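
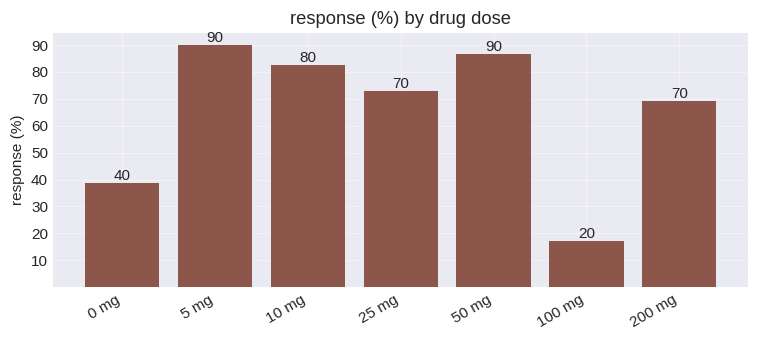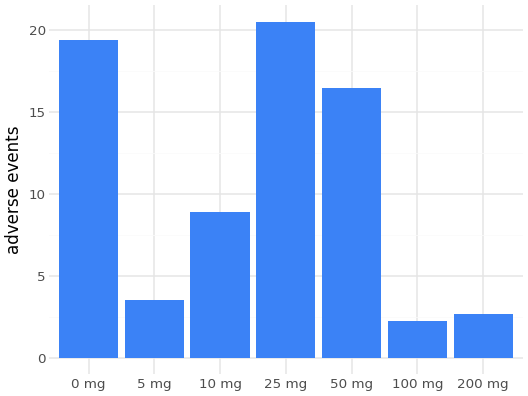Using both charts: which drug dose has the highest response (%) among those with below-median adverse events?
Chart 2 median adverse events ≈ 8; below-median drug doses: 5 mg, 100 mg, 200 mg. Among those, 5 mg has the highest response (%) (≈ 90).

5 mg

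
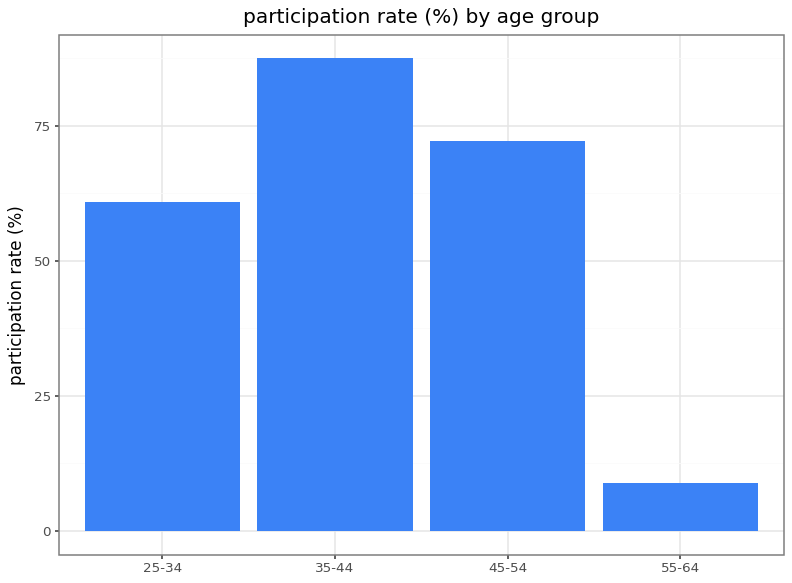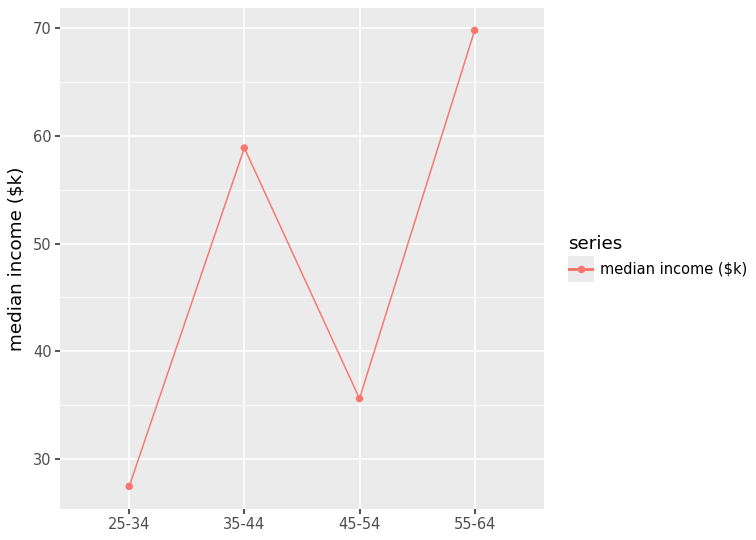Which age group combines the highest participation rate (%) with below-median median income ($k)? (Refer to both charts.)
Chart 2 median median income ($k) ≈ 50; below-median age groups: 25-34, 45-54. Among those, 45-54 has the highest participation rate (%) (≈ 70).

45-54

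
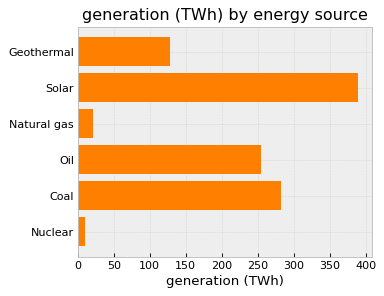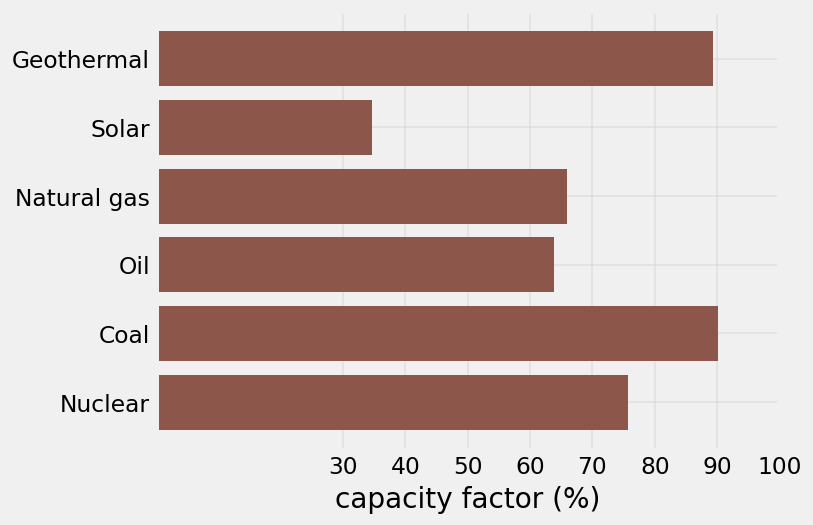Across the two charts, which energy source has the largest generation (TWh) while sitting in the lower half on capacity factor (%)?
Chart 2 median capacity factor (%) ≈ 70; below-median energy sources: Solar, Natural gas, Oil. Among those, Solar has the highest generation (TWh) (≈ 400).

Solar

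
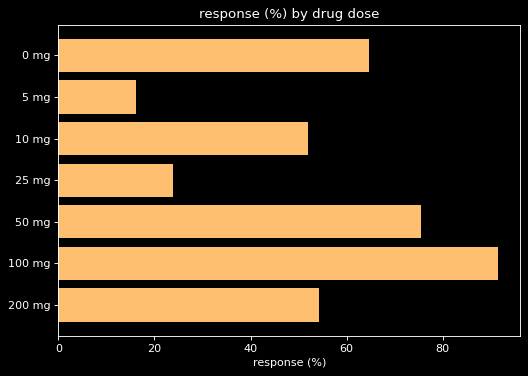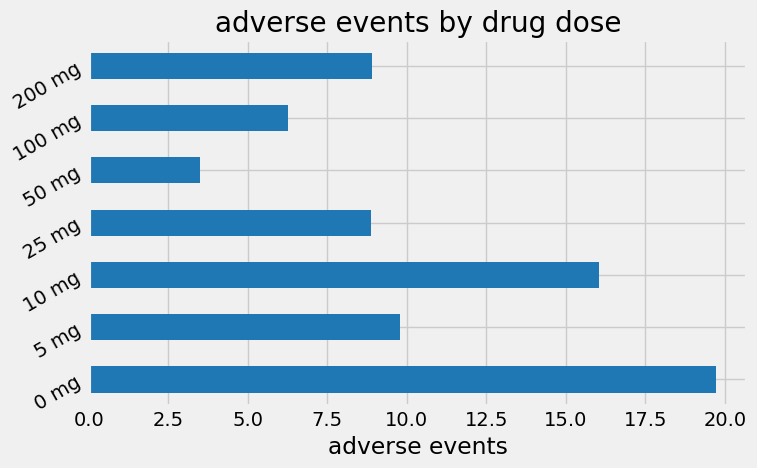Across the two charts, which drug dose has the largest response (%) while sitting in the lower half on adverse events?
Chart 2 median adverse events ≈ 8; below-median drug doses: 25 mg, 50 mg, 100 mg. Among those, 100 mg has the highest response (%) (≈ 90).

100 mg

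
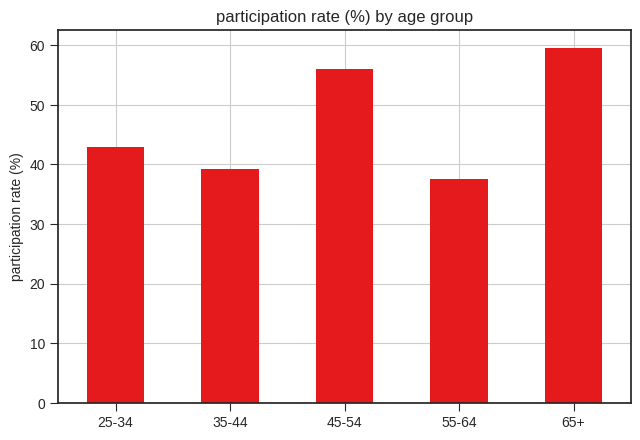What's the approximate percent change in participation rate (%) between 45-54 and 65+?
≈ +9.1%

45-54 ≈ 55, 65+ ≈ 60; (60 − 55) / 55 ≈ +9.1%.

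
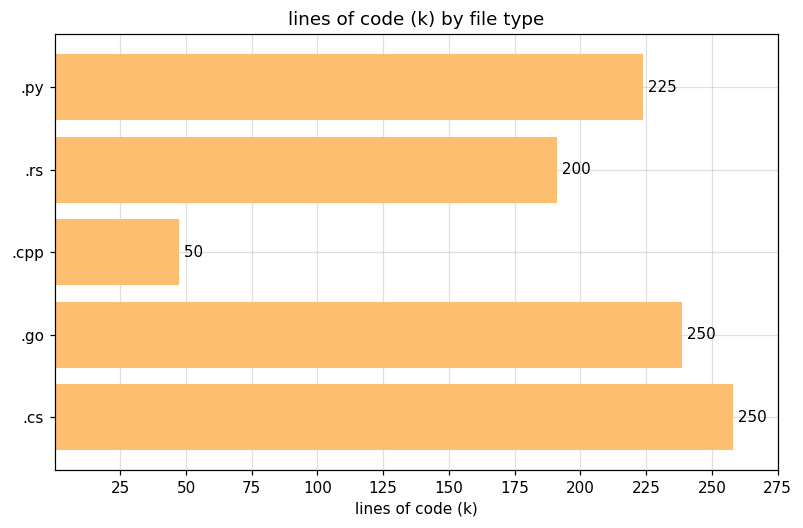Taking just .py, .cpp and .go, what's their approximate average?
≈ 175

(225 + 50 + 250) / 3 ≈ 175.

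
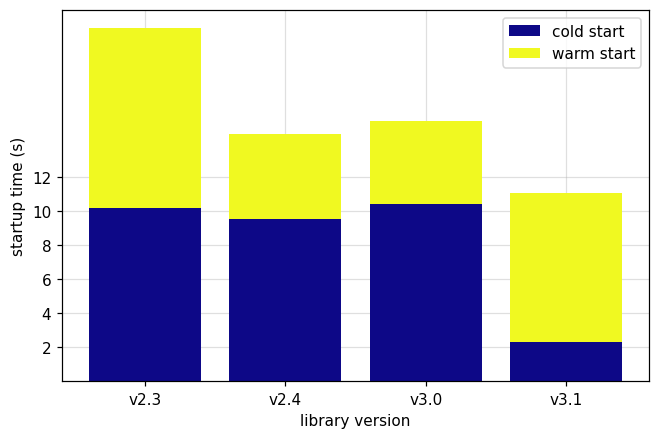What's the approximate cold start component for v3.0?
≈ 10

cold start top ≈ 10, bottom ≈ 0; segment ≈ 10.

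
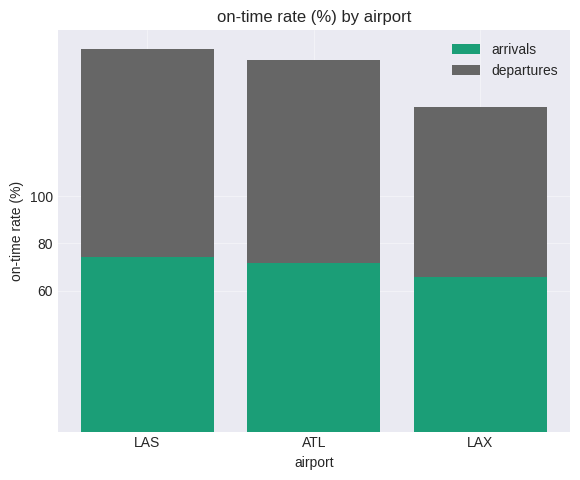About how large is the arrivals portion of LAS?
≈ 80

arrivals top ≈ 80, bottom ≈ 0; segment ≈ 80.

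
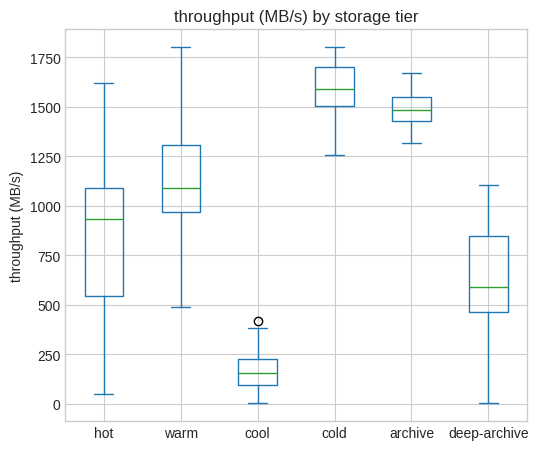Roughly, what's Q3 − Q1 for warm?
≈ 400

Q3 ≈ 1400, Q1 ≈ 1000; IQR ≈ 400.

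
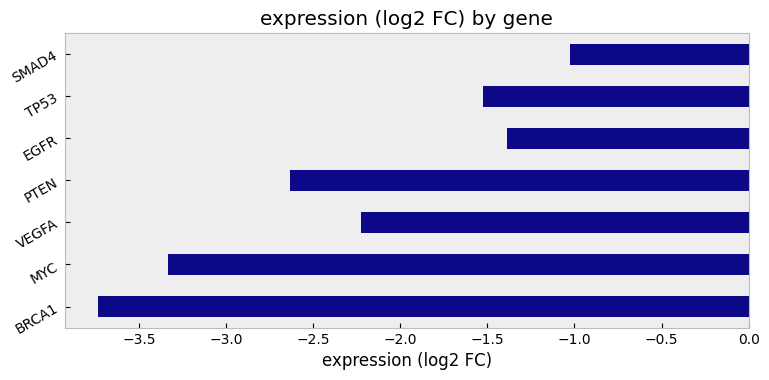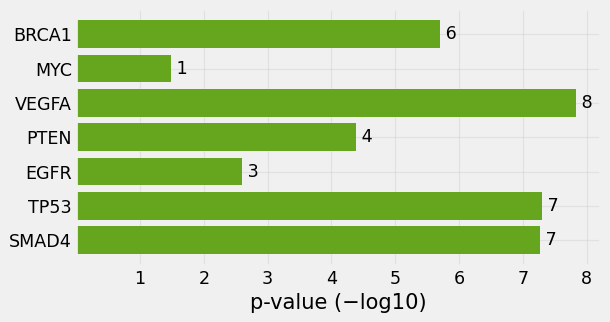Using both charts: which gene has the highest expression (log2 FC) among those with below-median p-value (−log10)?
EGFR

Chart 2 median p-value (−log10) ≈ 6; below-median genes: MYC, PTEN, EGFR. Among those, EGFR has the highest expression (log2 FC) (≈ -1).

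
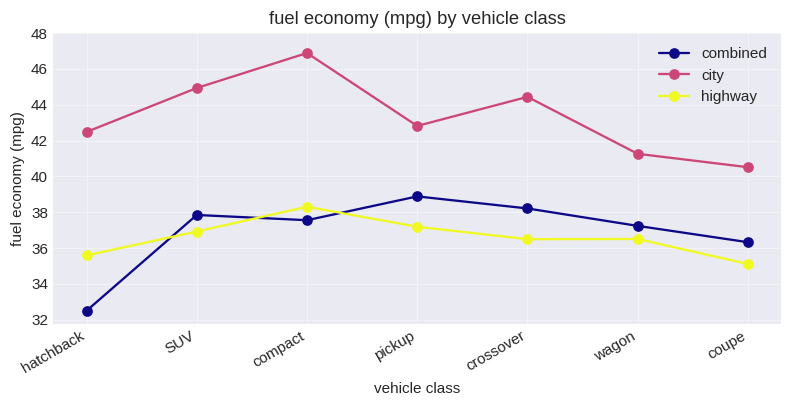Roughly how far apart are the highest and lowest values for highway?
≈ 2

Max compact ≈ 38, min coupe ≈ 36; range ≈ 2.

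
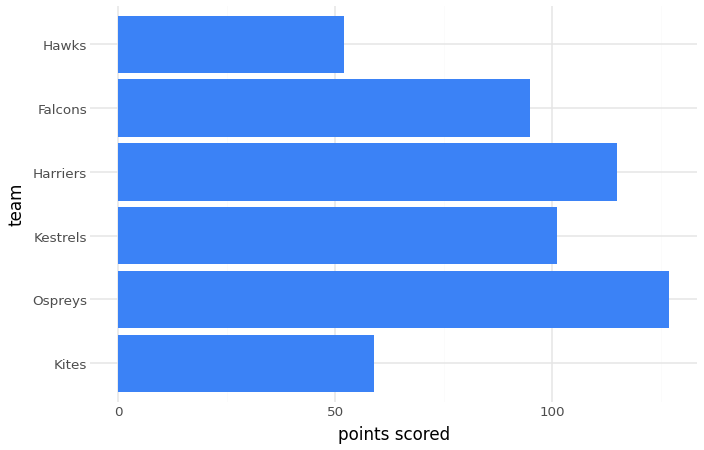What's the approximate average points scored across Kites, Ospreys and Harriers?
≈ 100

(60 + 120 + 120) / 3 ≈ 100.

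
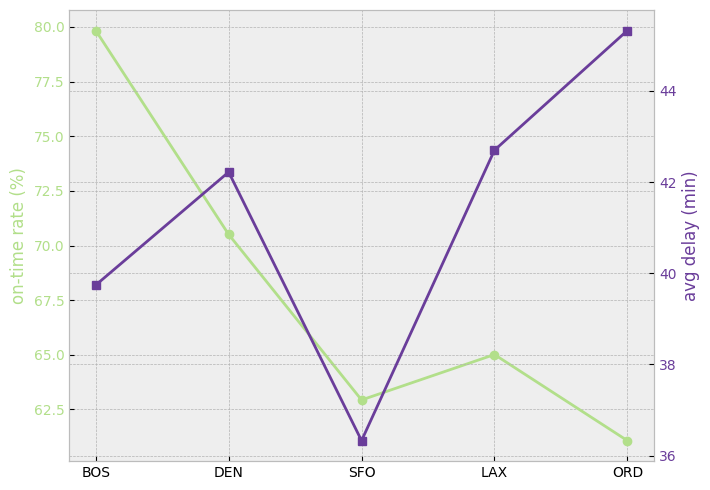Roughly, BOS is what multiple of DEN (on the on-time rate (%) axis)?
≈ 1.14×

BOS ≈ 80, DEN ≈ 70; 80/70 ≈ 1.14.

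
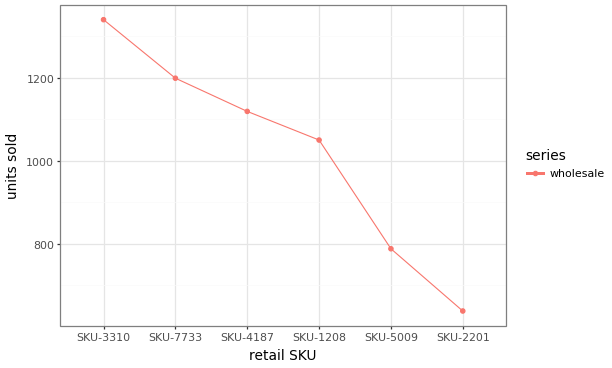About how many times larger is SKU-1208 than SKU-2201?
≈ 1.67×

SKU-1208 ≈ 1000, SKU-2201 ≈ 600; 1000/600 ≈ 1.67.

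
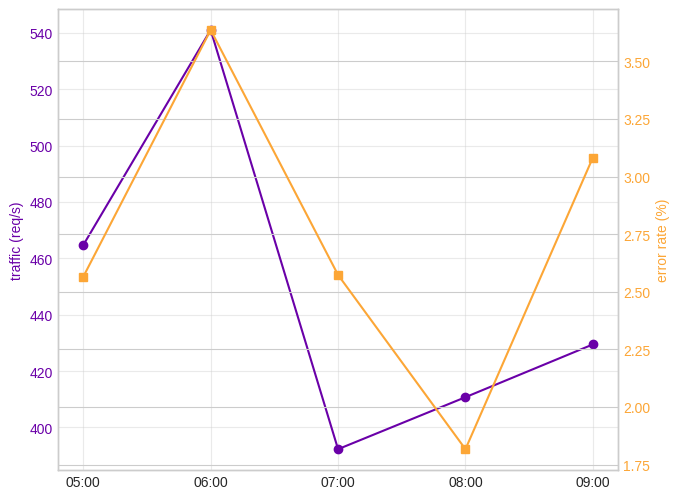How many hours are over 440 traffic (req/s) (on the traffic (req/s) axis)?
2

Above 440: 05:00, 06:00.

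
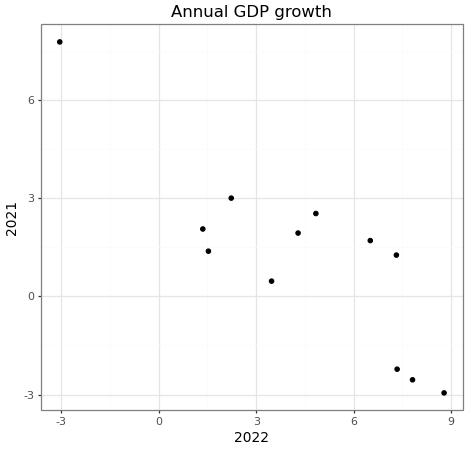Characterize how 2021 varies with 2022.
negative, strong

Points are negatively correlated; strong (|r| ≈ 0.9).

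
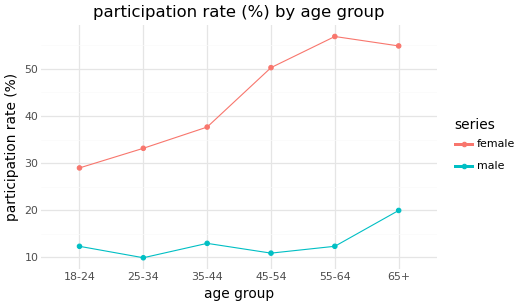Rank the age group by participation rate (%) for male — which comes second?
Top 3 for male: 65+ ≈ 20, 35-44 ≈ 15, 55-64 ≈ 10.

35-44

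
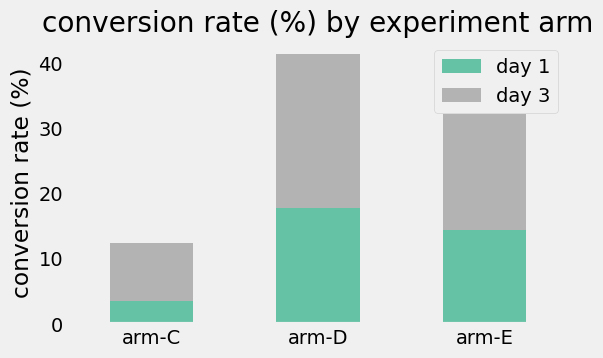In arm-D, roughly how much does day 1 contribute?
day 1 top ≈ 20, bottom ≈ 0; segment ≈ 20.

≈ 20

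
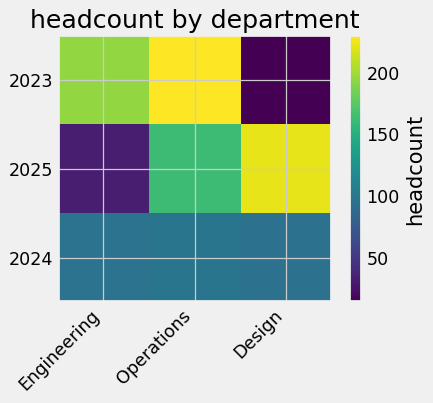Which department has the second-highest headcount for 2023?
Top 3 for 2023: Operations ≈ 240, Engineering ≈ 200, Design ≈ 20.

Engineering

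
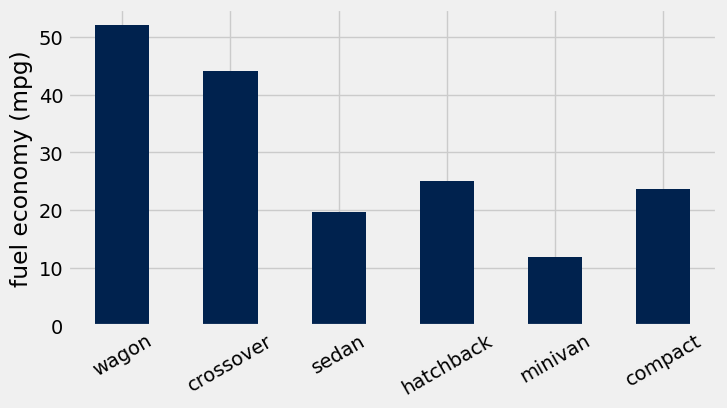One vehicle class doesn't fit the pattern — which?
wagon

wagon ≈ 50; the rest sit between ≈ 10 and ≈ 45.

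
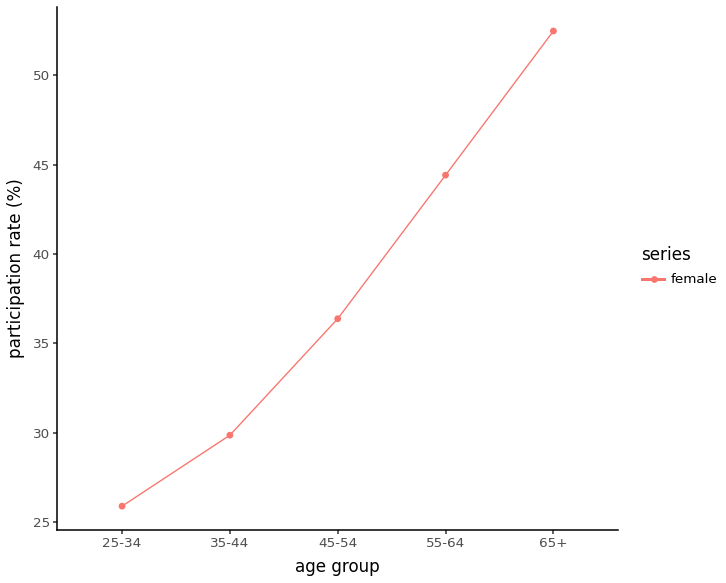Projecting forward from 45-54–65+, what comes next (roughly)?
≈ 57.5

Last three: 35, 45, 50 → slope ≈ 7.5/step → next ≈ 57.5.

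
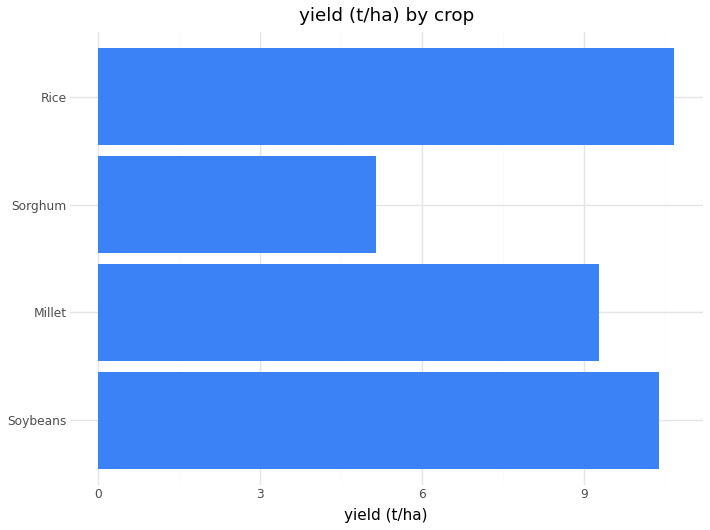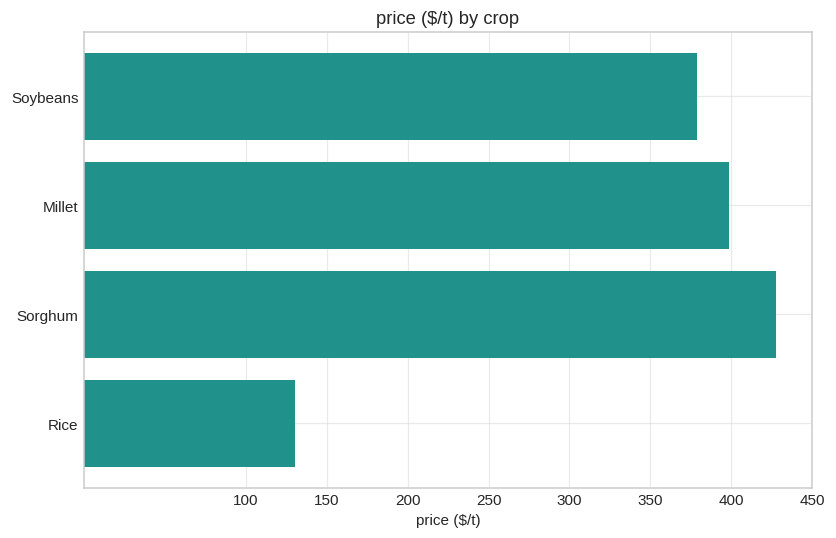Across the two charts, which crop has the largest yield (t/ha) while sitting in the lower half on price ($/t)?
Rice

Chart 2 median price ($/t) ≈ 400; below-median crops: Soybeans, Rice. Among those, Rice has the highest yield (t/ha) (≈ 11).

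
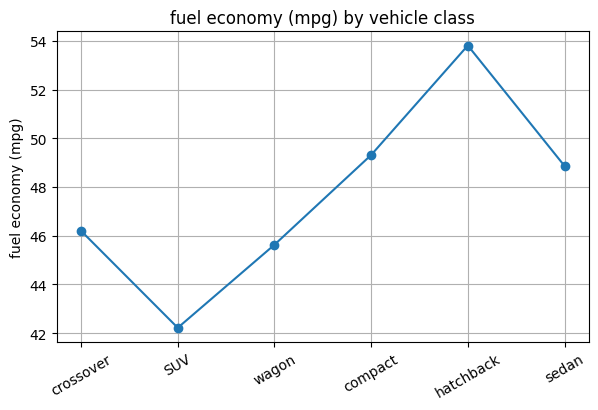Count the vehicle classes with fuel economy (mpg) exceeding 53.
Above 53: hatchback.

1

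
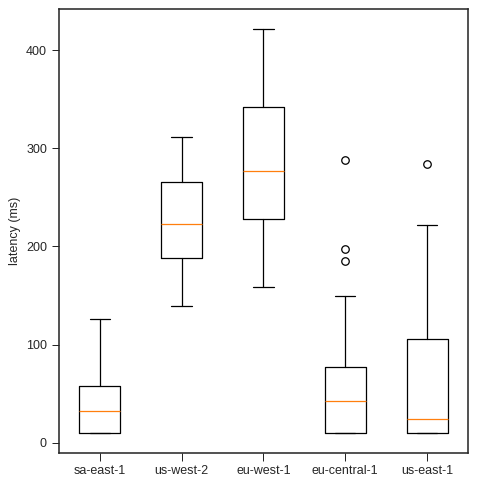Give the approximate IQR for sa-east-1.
≈ 50

Q3 ≈ 50, Q1 ≈ 0; IQR ≈ 50.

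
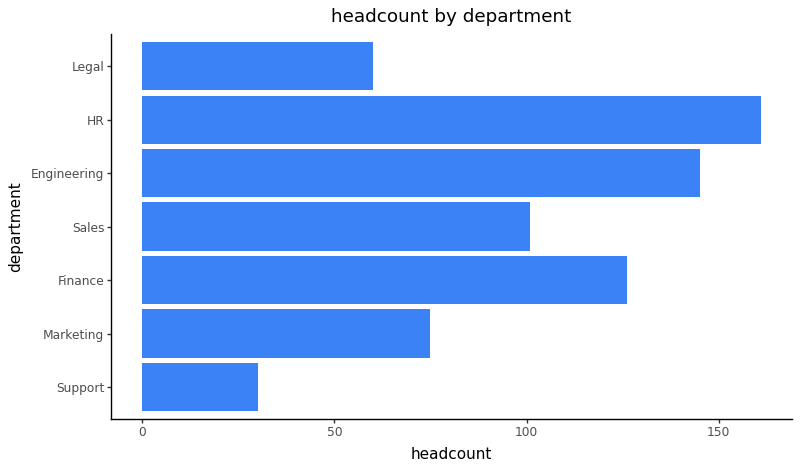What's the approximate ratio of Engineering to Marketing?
Engineering ≈ 140, Marketing ≈ 80; 140/80 ≈ 1.75.

≈ 1.75×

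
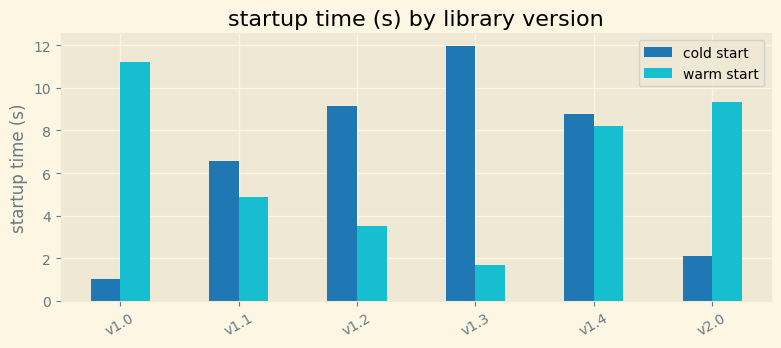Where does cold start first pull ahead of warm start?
v1.0: cold start ≈ 1 vs warm start ≈ 11 (not yet); v1.1: cold start ≈ 7 vs warm start ≈ 5 (first crossover).

v1.1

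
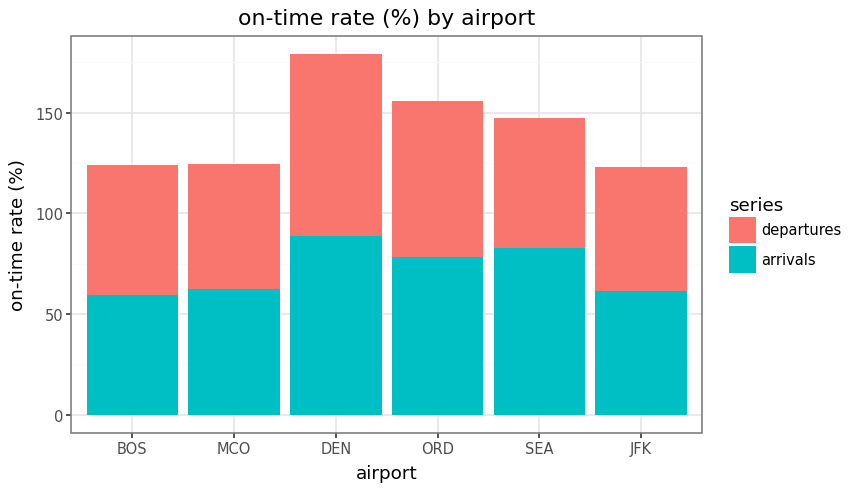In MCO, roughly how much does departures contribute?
≈ 60

departures top ≈ 120, bottom ≈ 60; segment ≈ 60.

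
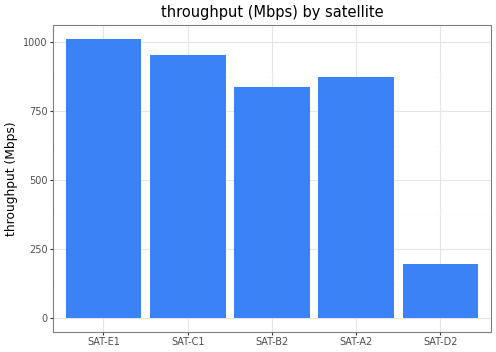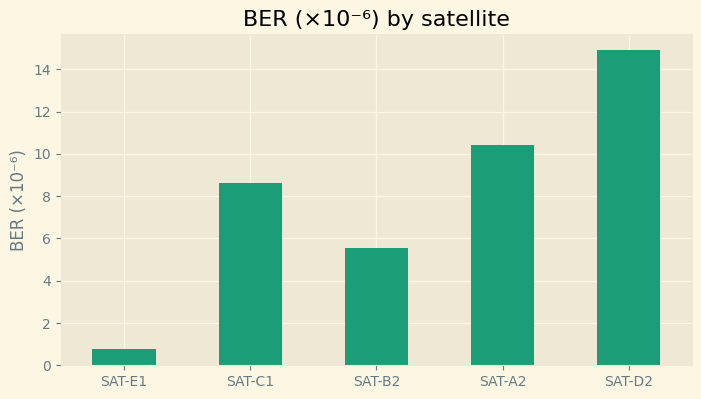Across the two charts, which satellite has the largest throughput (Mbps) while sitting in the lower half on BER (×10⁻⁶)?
Chart 2 median BER (×10⁻⁶) ≈ 8; below-median satellites: SAT-E1, SAT-B2. Among those, SAT-E1 has the highest throughput (Mbps) (≈ 1000).

SAT-E1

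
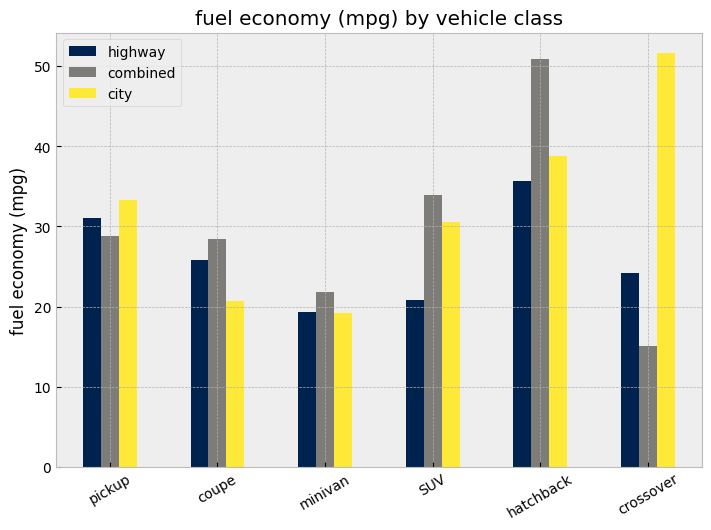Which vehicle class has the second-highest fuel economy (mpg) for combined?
Top 3 for combined: hatchback ≈ 50, SUV ≈ 35, pickup ≈ 30.

SUV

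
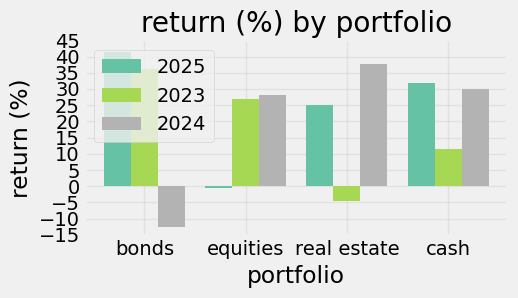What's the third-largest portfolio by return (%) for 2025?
Top 4 for 2025: bonds ≈ 40, cash ≈ 30, real estate ≈ 25, equities ≈ 0.

real estate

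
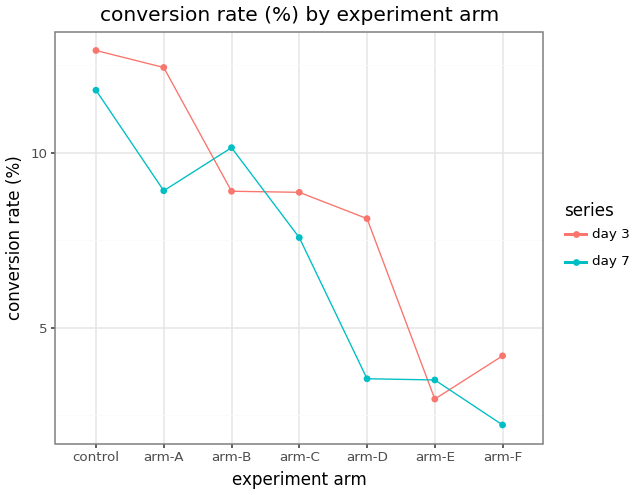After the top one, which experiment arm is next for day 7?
Top 3 for day 7: control ≈ 12, arm-B ≈ 10, arm-A ≈ 9.

arm-B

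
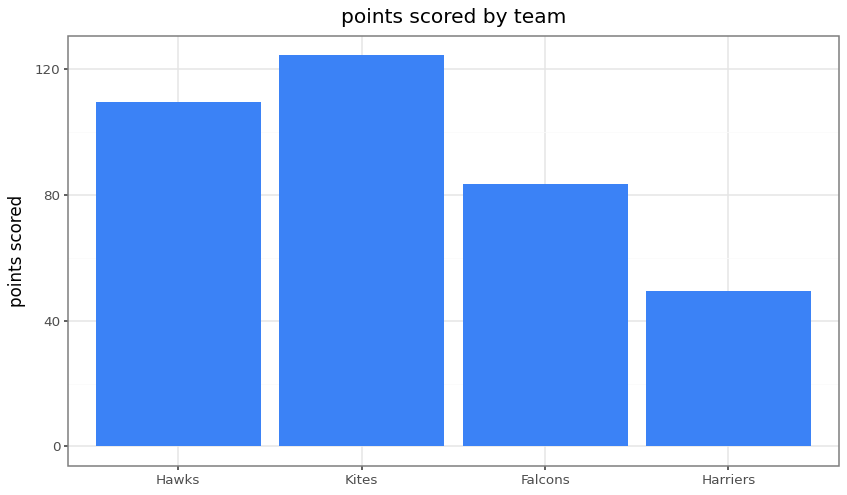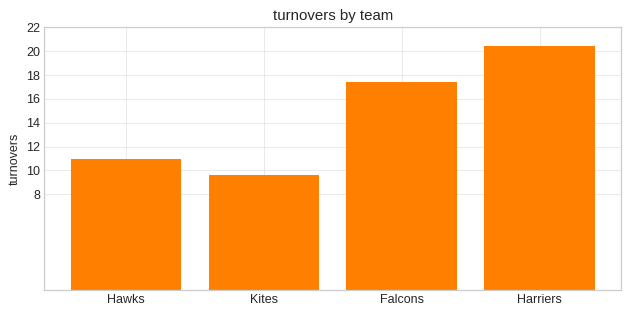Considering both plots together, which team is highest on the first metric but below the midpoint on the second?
Chart 2 median turnovers ≈ 14; below-median teams: Hawks, Kites. Among those, Kites has the highest points scored (≈ 120).

Kites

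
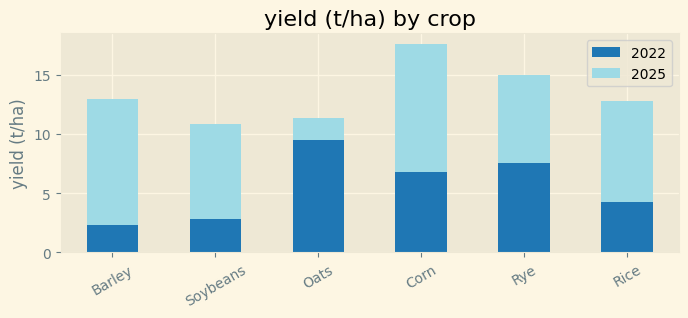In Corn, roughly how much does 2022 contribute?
2022 top ≈ 6, bottom ≈ 0; segment ≈ 6.

≈ 6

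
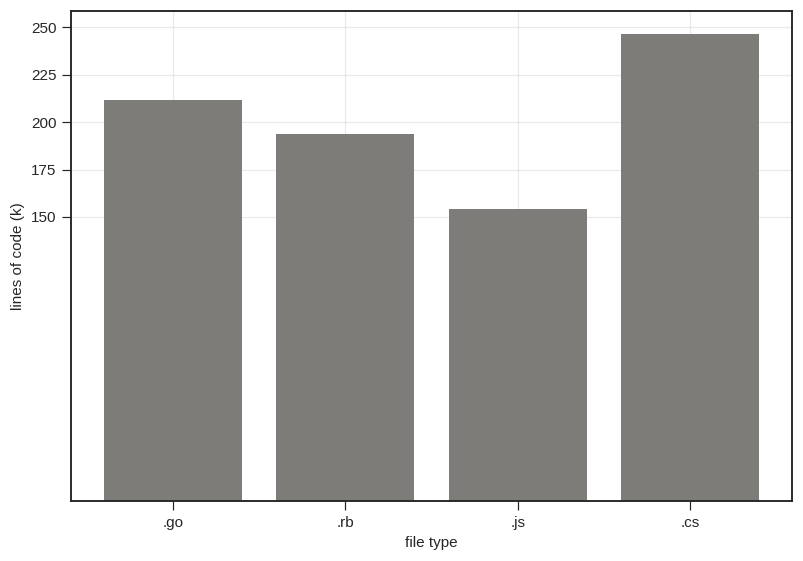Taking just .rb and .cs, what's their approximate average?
(200 + 250) / 2 ≈ 225.

≈ 225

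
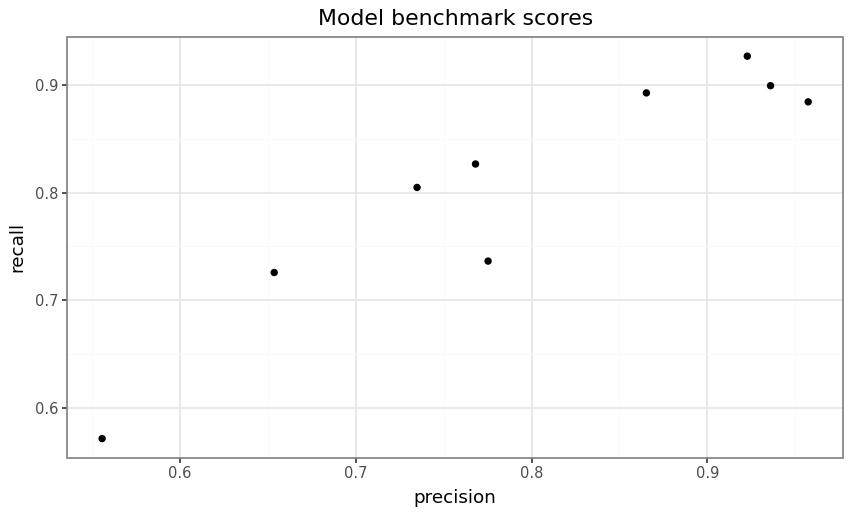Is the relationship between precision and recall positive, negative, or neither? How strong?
Points are positively correlated; strong (|r| ≈ 0.9).

positive, strong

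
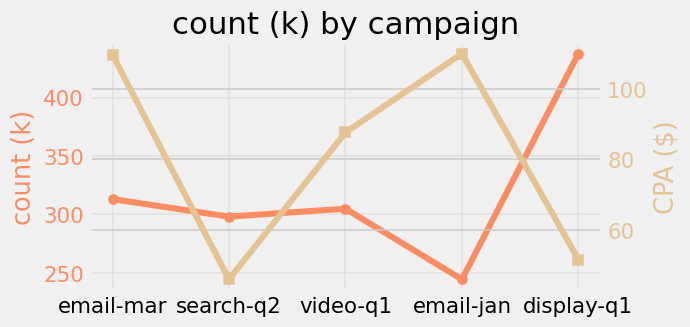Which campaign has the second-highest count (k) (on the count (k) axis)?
Top 3 (on the count (k) axis): display-q1 ≈ 440, email-mar ≈ 320, video-q1 ≈ 300.

email-mar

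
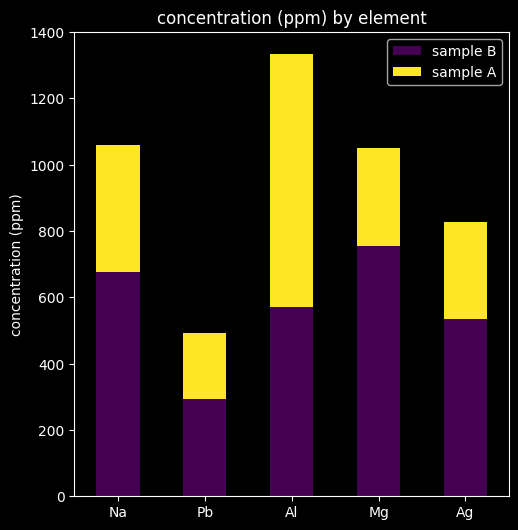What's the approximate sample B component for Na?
sample B top ≈ 600, bottom ≈ 0; segment ≈ 600.

≈ 600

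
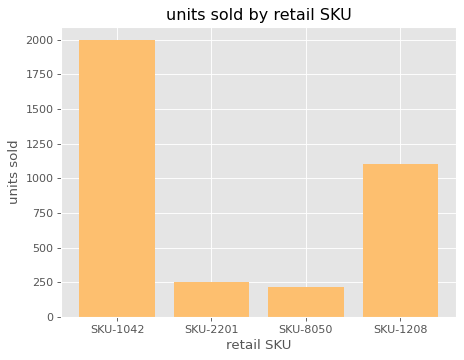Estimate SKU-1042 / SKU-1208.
SKU-1042 ≈ 2000, SKU-1208 ≈ 1200; 2000/1200 ≈ 1.67.

≈ 1.67×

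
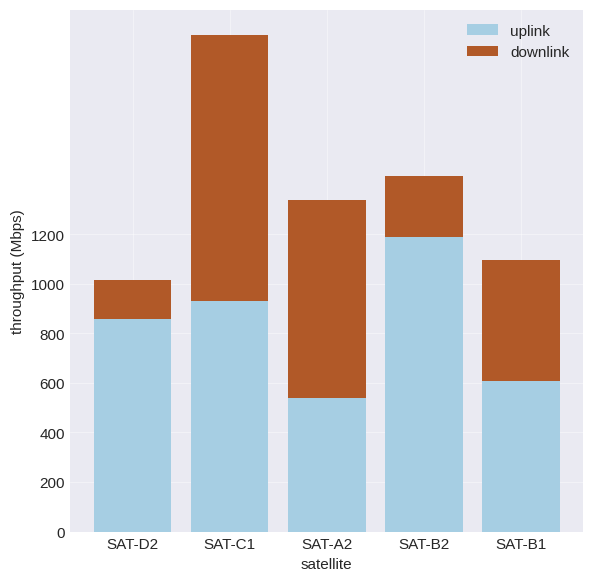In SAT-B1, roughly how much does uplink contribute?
≈ 600

uplink top ≈ 600, bottom ≈ 0; segment ≈ 600.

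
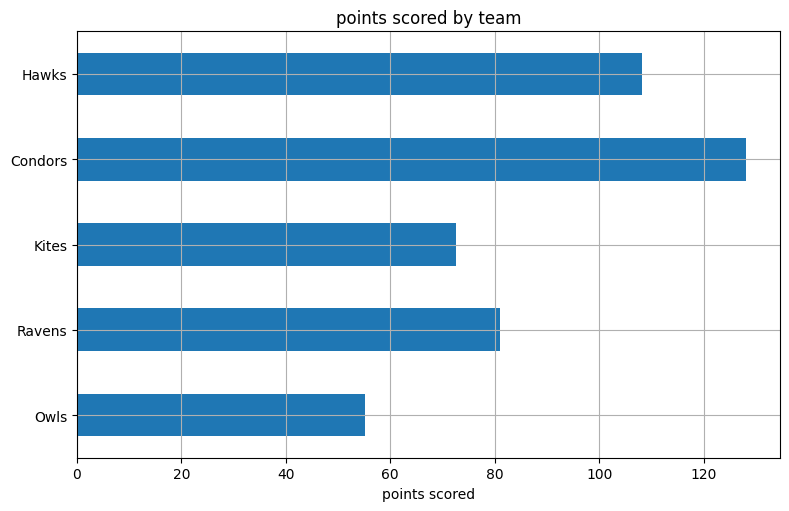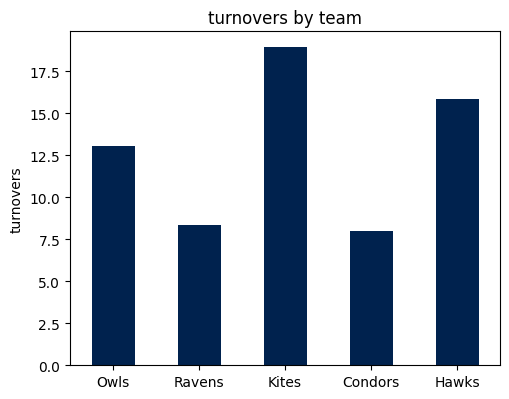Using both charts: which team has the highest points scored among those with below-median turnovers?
Condors

Chart 2 median turnovers ≈ 14; below-median teams: Ravens, Condors. Among those, Condors has the highest points scored (≈ 120).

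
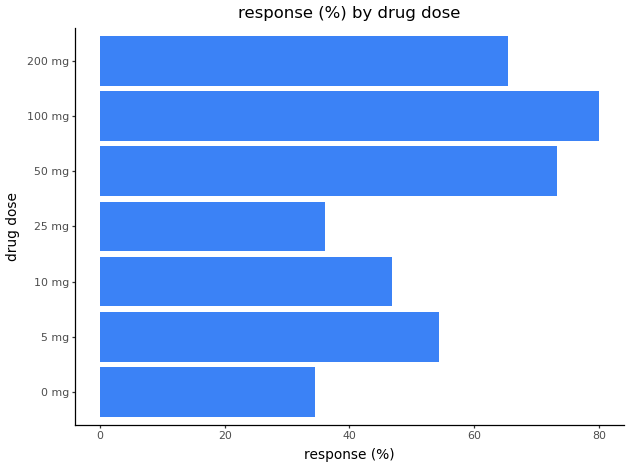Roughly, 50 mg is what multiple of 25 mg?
50 mg ≈ 70, 25 mg ≈ 40; 70/40 ≈ 1.75.

≈ 1.75×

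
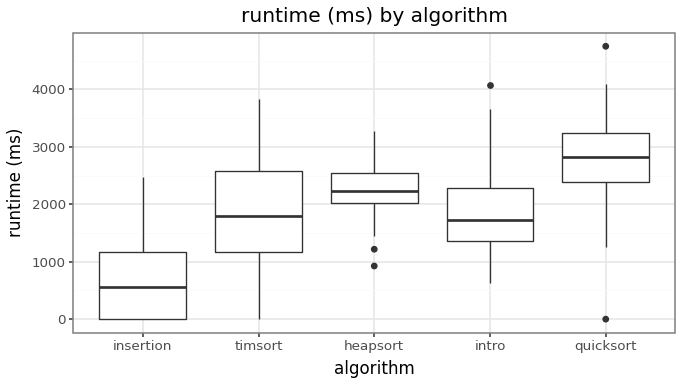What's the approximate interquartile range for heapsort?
≈ 600

Q3 ≈ 2600, Q1 ≈ 2000; IQR ≈ 600.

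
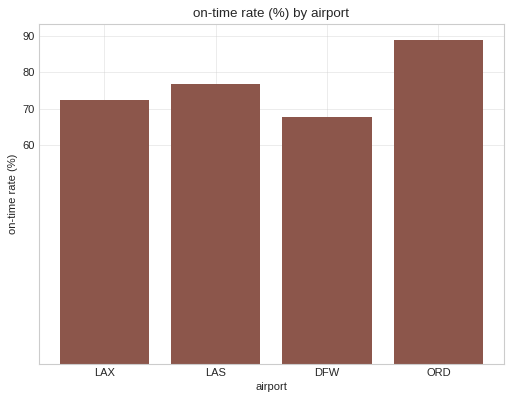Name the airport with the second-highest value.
Top 3: ORD ≈ 90, LAS ≈ 80, LAX ≈ 70.

LAS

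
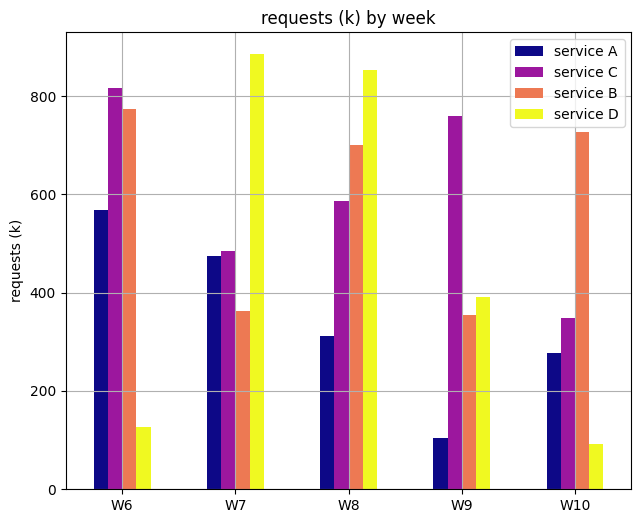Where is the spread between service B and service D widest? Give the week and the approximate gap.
W6, ≈ 700 k

W6: service B ≈ 800, service D ≈ 100 → gap ≈ 700. Next-largest (W10) is only ≈ 600.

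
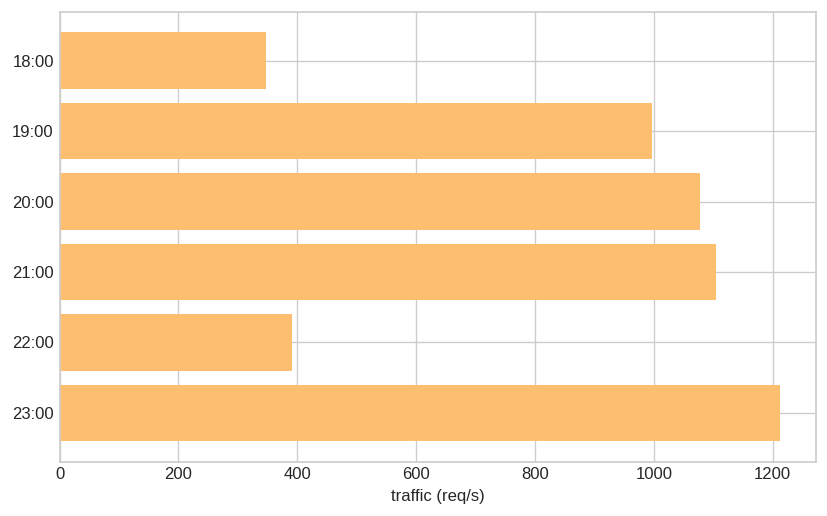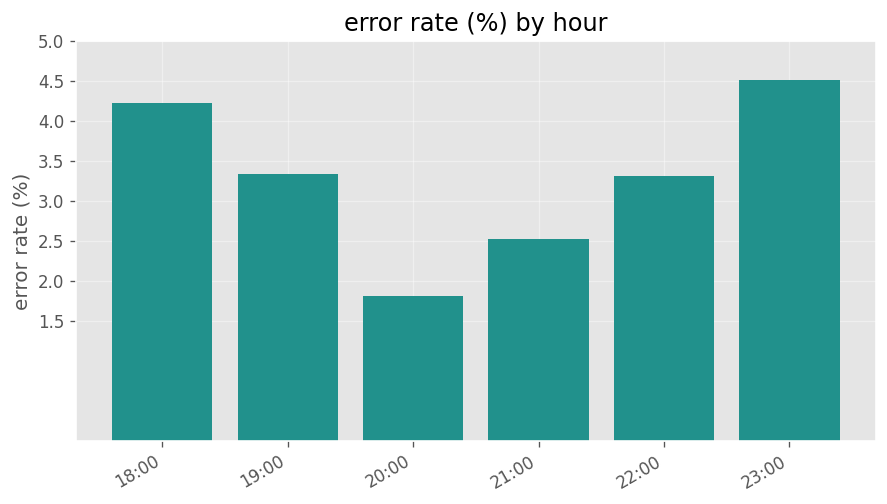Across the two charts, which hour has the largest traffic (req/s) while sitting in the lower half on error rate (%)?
21:00

Chart 2 median error rate (%) ≈ 3.5; below-median hours: 20:00, 21:00, 22:00. Among those, 21:00 has the highest traffic (req/s) (≈ 1200).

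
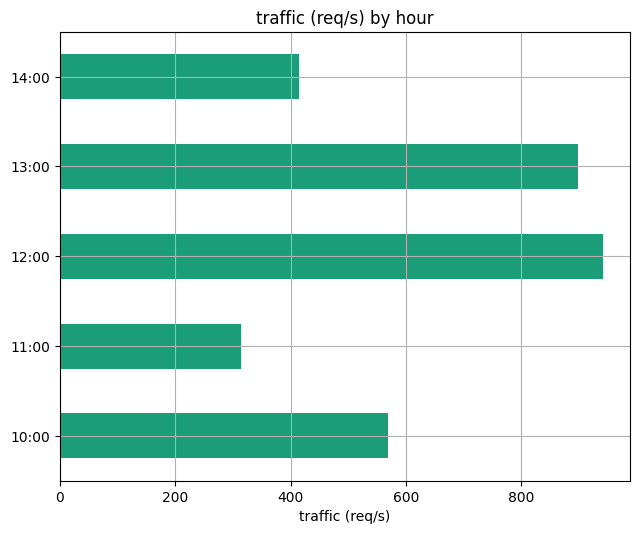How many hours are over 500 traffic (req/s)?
Above 500: 10:00, 12:00, 13:00.

3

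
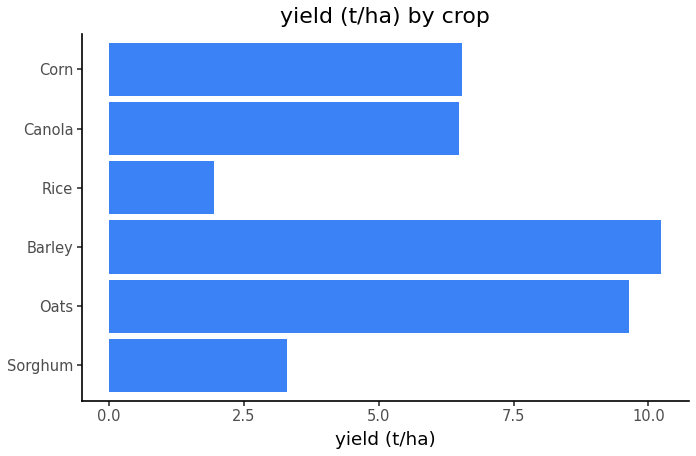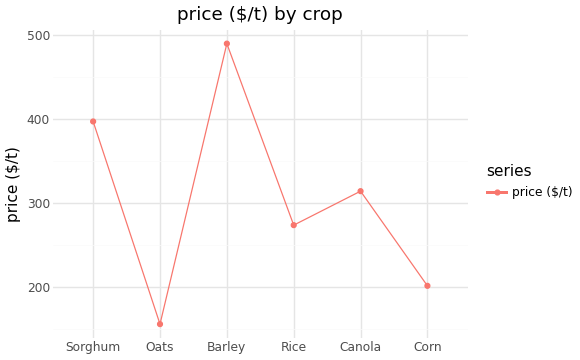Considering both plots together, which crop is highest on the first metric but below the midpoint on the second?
Chart 2 median price ($/t) ≈ 300; below-median crops: Oats, Rice, Corn. Among those, Oats has the highest yield (t/ha) (≈ 10).

Oats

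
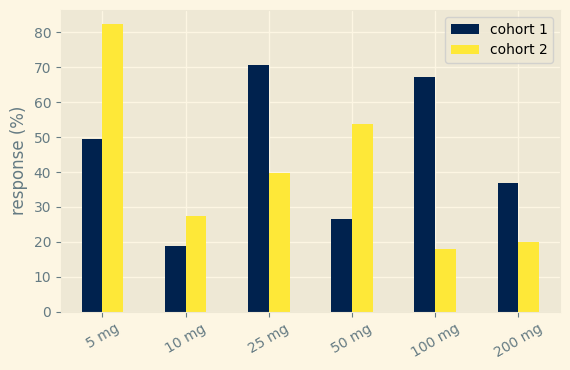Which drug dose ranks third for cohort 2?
25 mg

Top 4 for cohort 2: 5 mg ≈ 80, 50 mg ≈ 50, 25 mg ≈ 40, 10 mg ≈ 30.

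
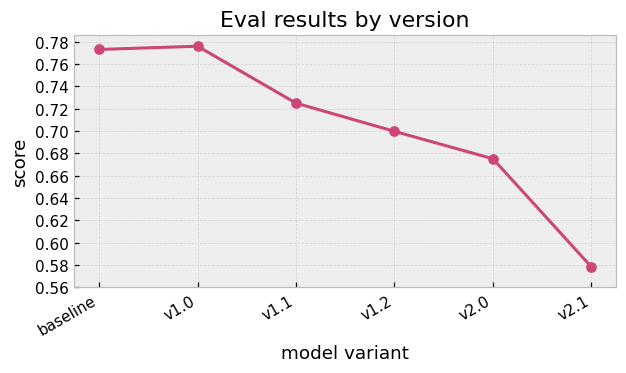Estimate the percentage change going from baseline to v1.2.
≈ -10.3%

baseline ≈ 0.78, v1.2 ≈ 0.70; (0.70 − 0.78) / 0.78 ≈ -10.3%.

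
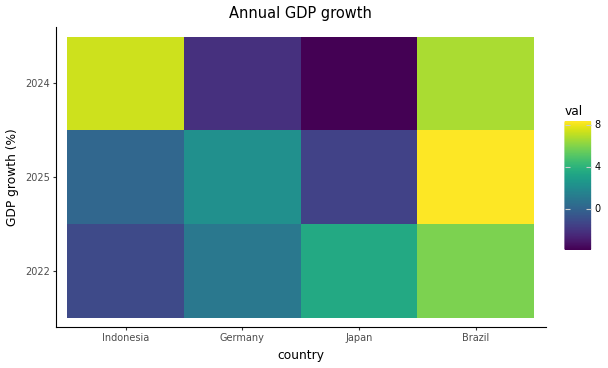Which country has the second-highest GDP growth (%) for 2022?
Top 3 for 2022: Brazil ≈ 6, Japan ≈ 4, Germany ≈ 2.

Japan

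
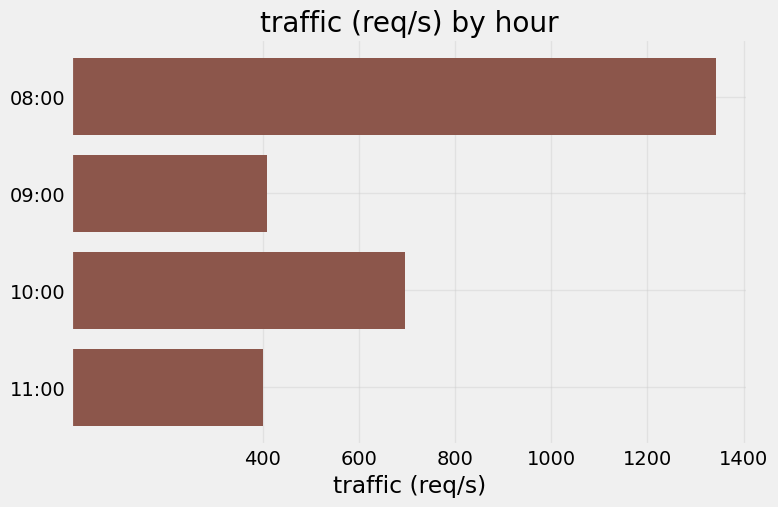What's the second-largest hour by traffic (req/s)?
Top 3: 08:00 ≈ 1400, 10:00 ≈ 600, 09:00 ≈ 400.

10:00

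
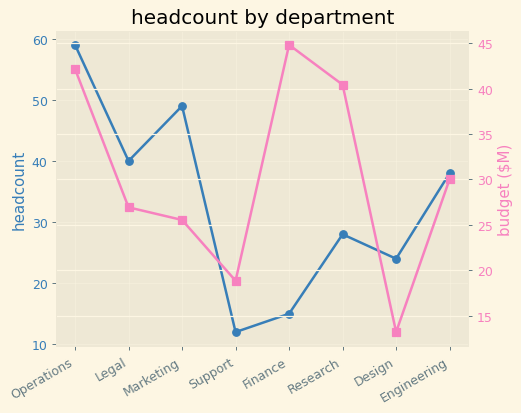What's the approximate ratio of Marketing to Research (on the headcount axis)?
≈ 1.67×

Marketing ≈ 50, Research ≈ 30; 50/30 ≈ 1.67.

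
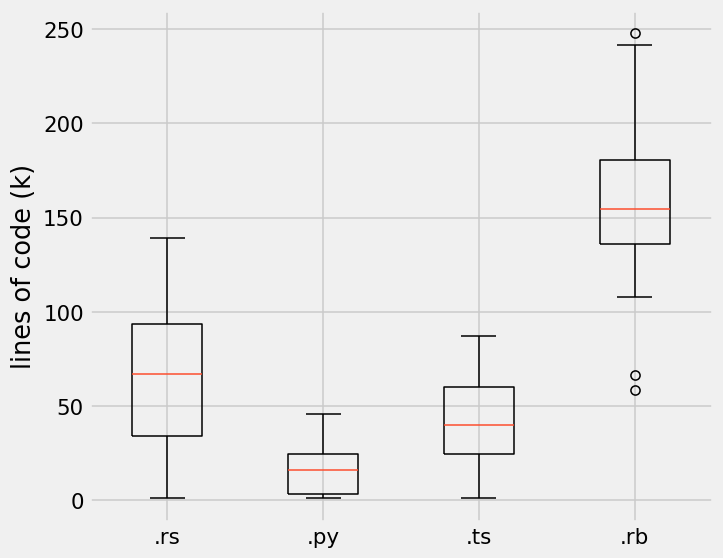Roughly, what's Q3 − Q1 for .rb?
≈ 40

Q3 ≈ 180, Q1 ≈ 140; IQR ≈ 40.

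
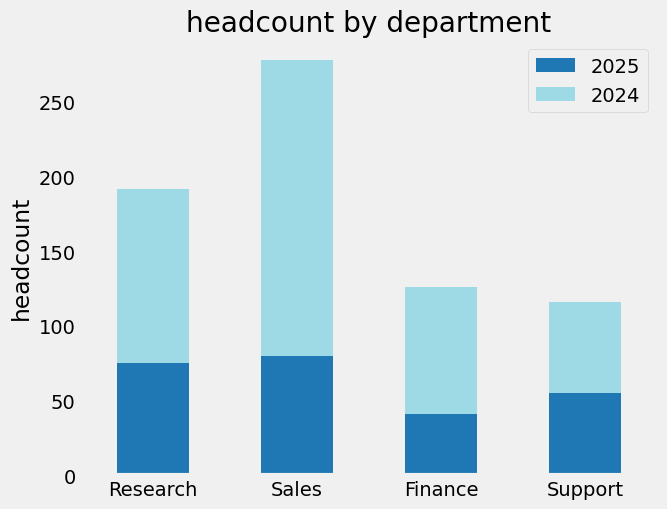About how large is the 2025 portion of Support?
≈ 50

2025 top ≈ 50, bottom ≈ 0; segment ≈ 50.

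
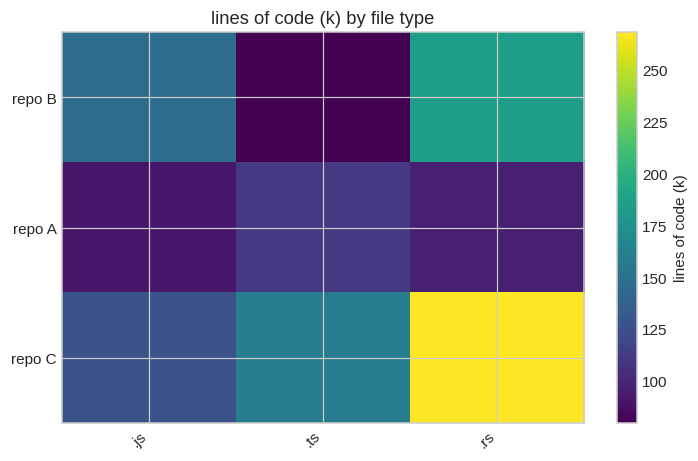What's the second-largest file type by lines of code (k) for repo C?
Top 3 for repo C: .rs ≈ 260, .ts ≈ 160, .js ≈ 120.

.ts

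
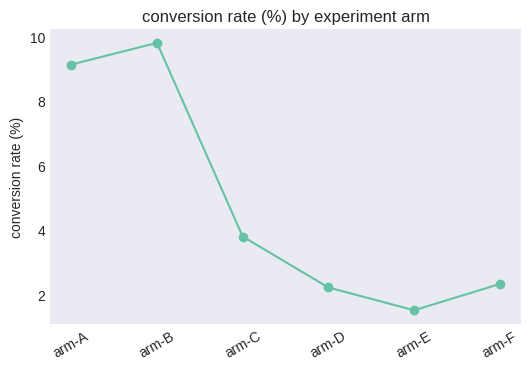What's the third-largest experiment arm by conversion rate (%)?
Top 4: arm-B ≈ 10, arm-A ≈ 9, arm-C ≈ 4, arm-F ≈ 2.

arm-C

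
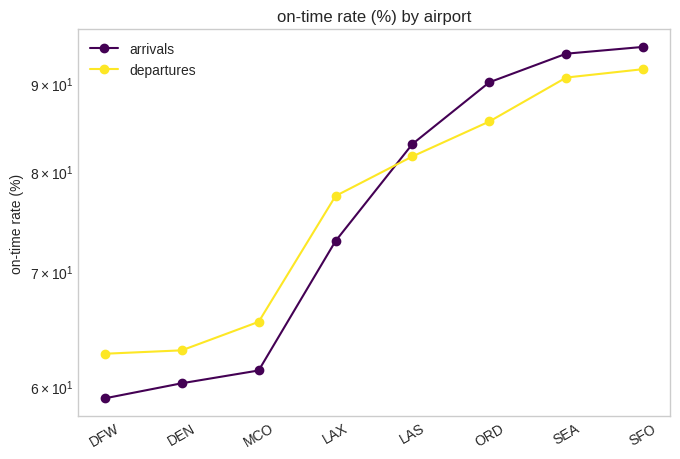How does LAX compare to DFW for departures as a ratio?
LAX ≈ 75, DFW ≈ 65; 75/65 ≈ 1.15.

≈ 1.15×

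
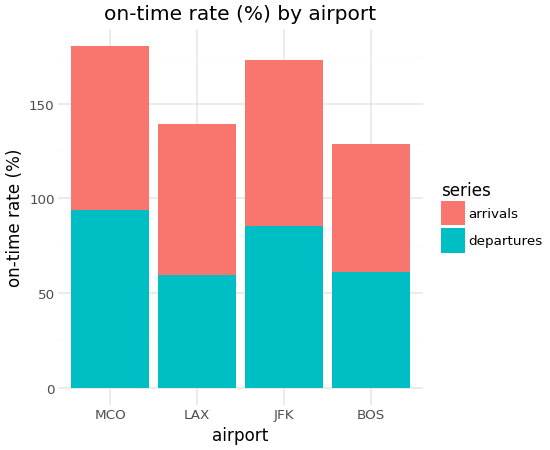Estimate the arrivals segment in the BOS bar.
arrivals top ≈ 120, bottom ≈ 60; segment ≈ 60.

≈ 60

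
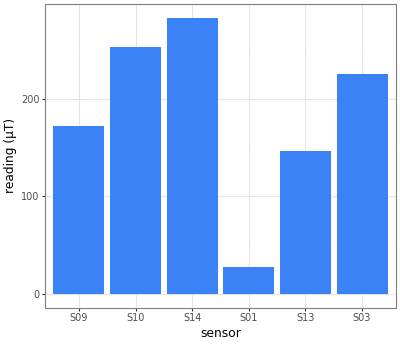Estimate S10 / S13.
S10 ≈ 250, S13 ≈ 150; 250/150 ≈ 1.67.

≈ 1.67×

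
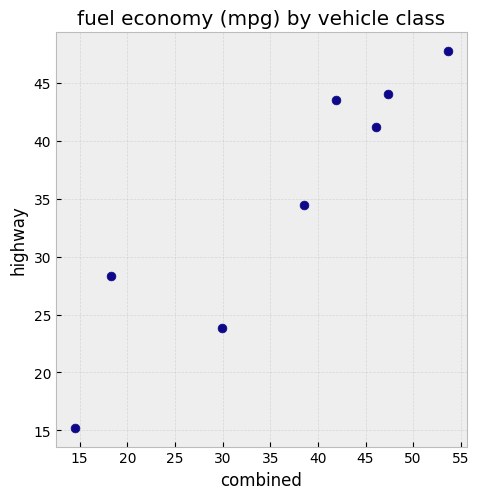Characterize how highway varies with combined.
positive, strong

Points are positively correlated; strong (|r| ≈ 0.9).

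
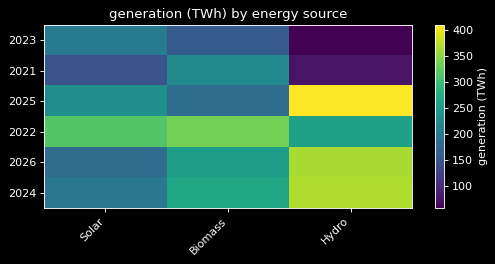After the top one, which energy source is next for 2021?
Solar

Top 3 for 2021: Biomass ≈ 250, Solar ≈ 150, Hydro ≈ 100.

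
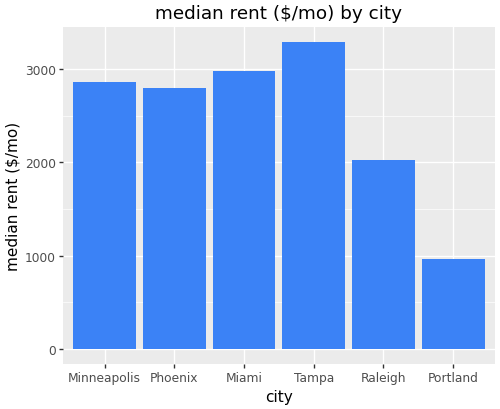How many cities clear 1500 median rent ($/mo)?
5

Above 1500: Minneapolis, Phoenix, Miami, Tampa, Raleigh.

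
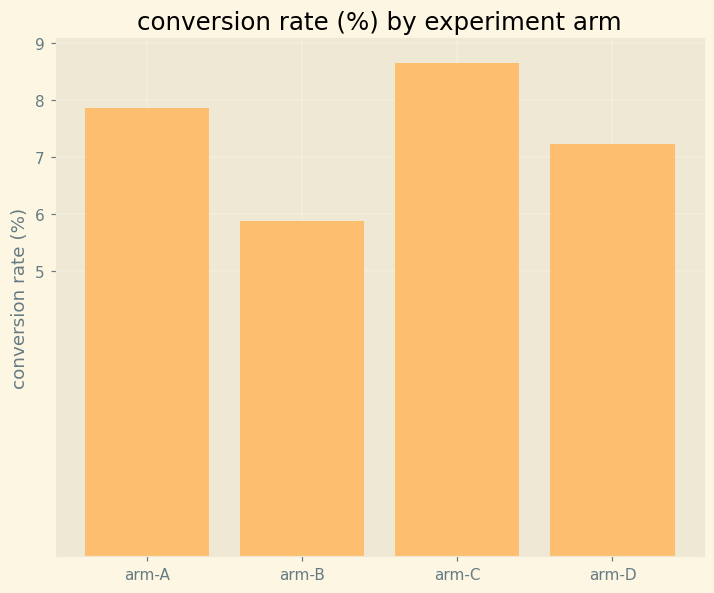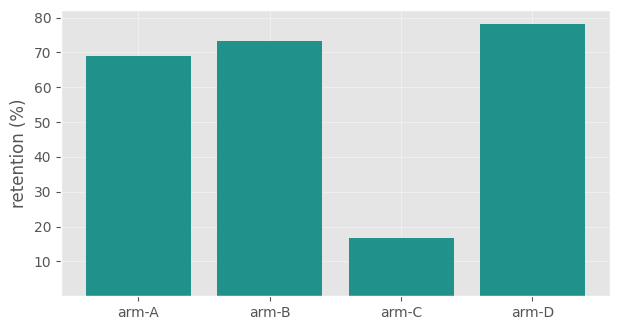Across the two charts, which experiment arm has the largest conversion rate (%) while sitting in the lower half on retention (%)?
Chart 2 median retention (%) ≈ 70; below-median experiment arms: arm-A, arm-C. Among those, arm-C has the highest conversion rate (%) (≈ 9).

arm-C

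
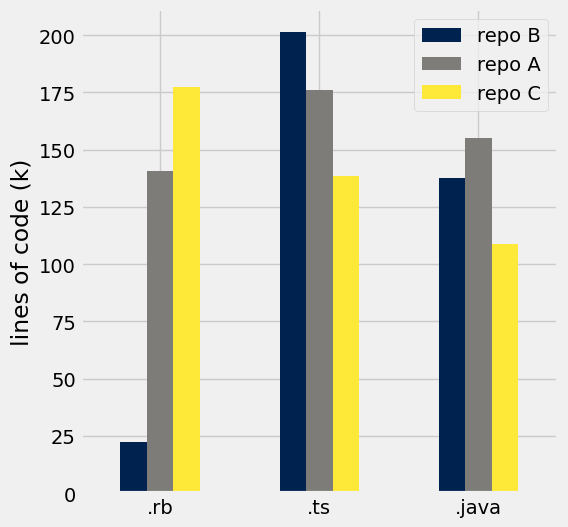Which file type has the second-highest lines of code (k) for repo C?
.ts

Top 3 for repo C: .rb ≈ 180, .ts ≈ 140, .java ≈ 100.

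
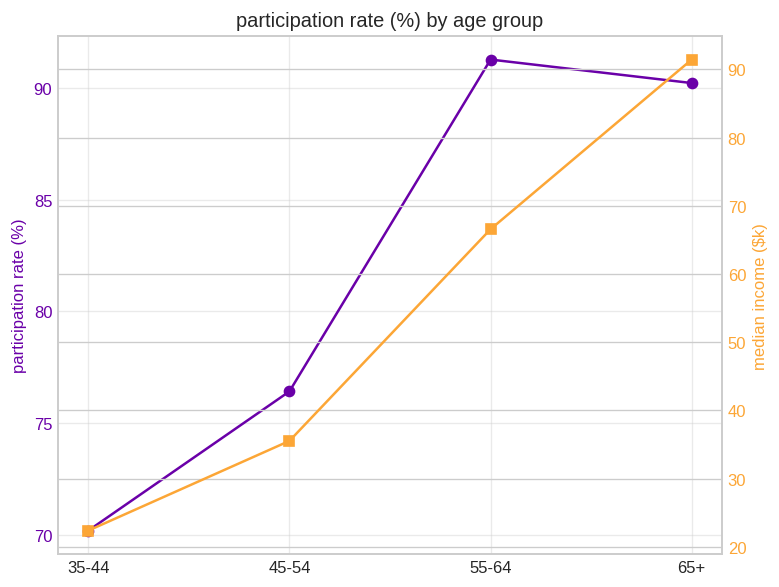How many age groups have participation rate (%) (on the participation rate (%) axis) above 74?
Above 74: 45-54, 55-64, 65+.

3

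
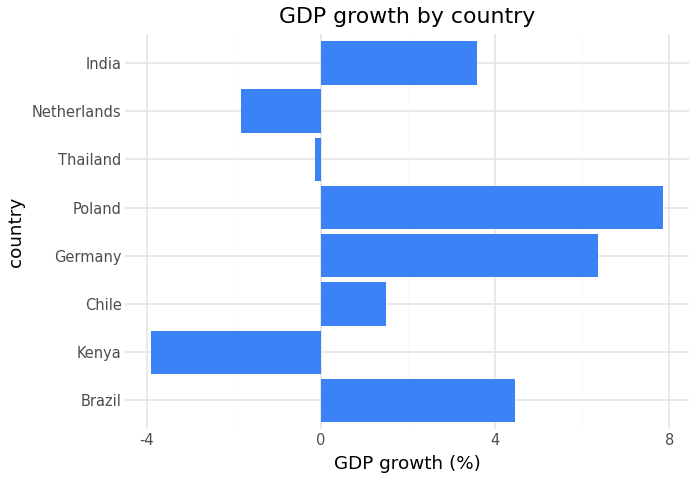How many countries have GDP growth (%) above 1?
5

Above 1: Brazil, Chile, Germany, Poland, India.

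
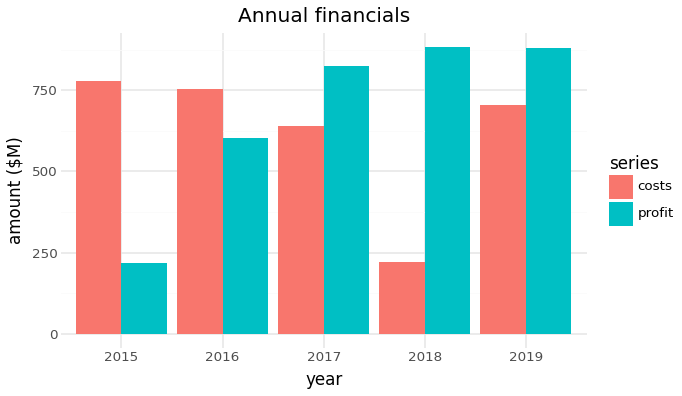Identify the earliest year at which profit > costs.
2016: profit ≈ 600 vs costs ≈ 800 (not yet); 2017: profit ≈ 800 vs costs ≈ 600 (first crossover).

2017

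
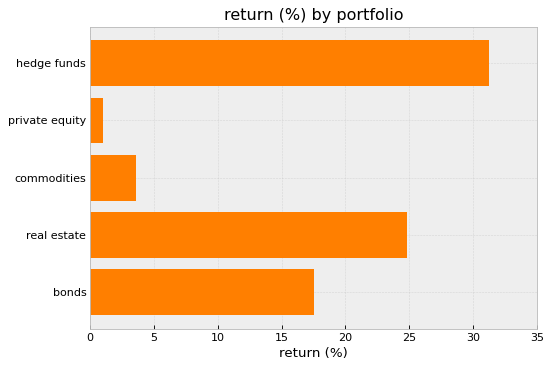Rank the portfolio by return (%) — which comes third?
Top 4: hedge funds ≈ 30, real estate ≈ 25, bonds ≈ 20, commodities ≈ 5.

bonds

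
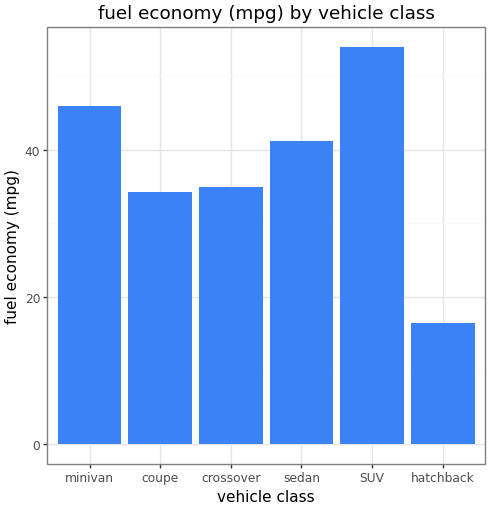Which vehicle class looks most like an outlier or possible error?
hatchback ≈ 15; the rest sit between ≈ 35 and ≈ 55.

hatchback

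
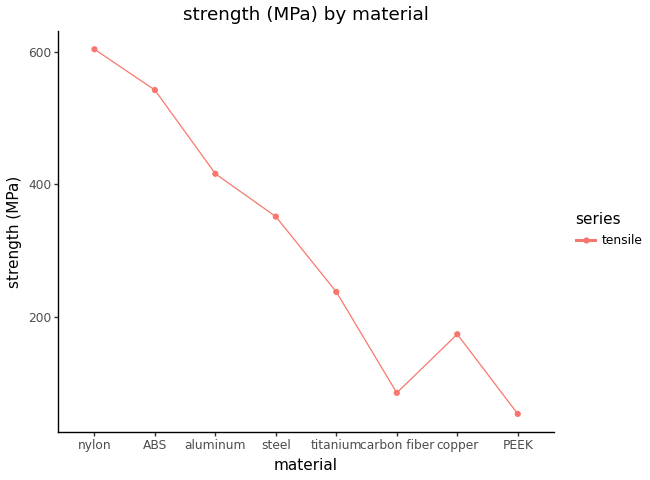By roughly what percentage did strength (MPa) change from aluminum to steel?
aluminum ≈ 400, steel ≈ 350; (350 − 400) / 400 ≈ -12.5%.

≈ -12.5%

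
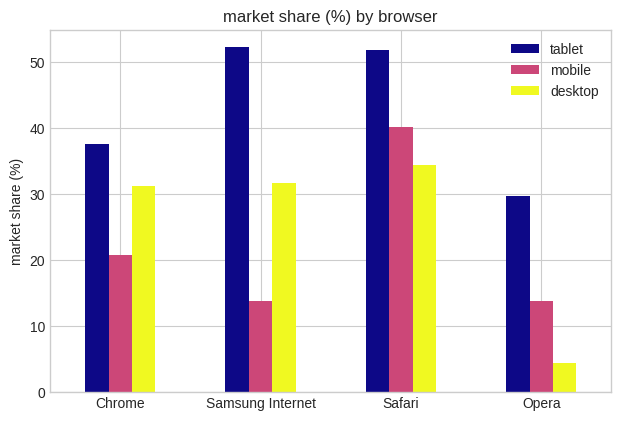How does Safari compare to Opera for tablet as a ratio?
≈ 1.67×

Safari ≈ 50, Opera ≈ 30; 50/30 ≈ 1.67.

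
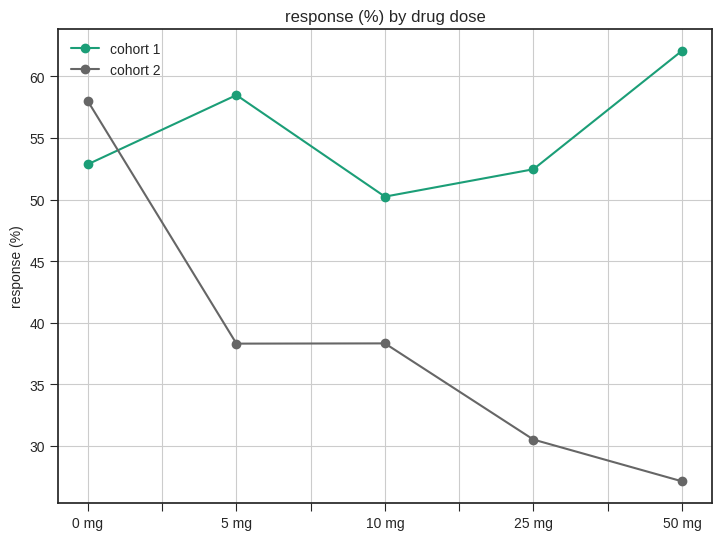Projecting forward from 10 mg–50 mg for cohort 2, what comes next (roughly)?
Last three: 40, 30, 25 → slope ≈ -7.5/step → next ≈ 17.5.

≈ 17.5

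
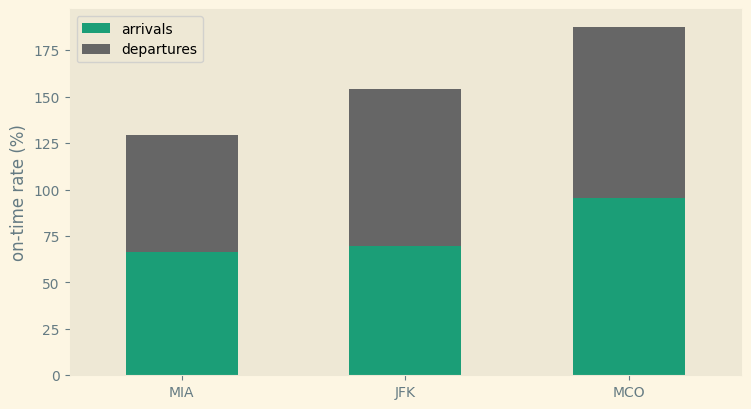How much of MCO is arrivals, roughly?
≈ 100

arrivals top ≈ 100, bottom ≈ 0; segment ≈ 100.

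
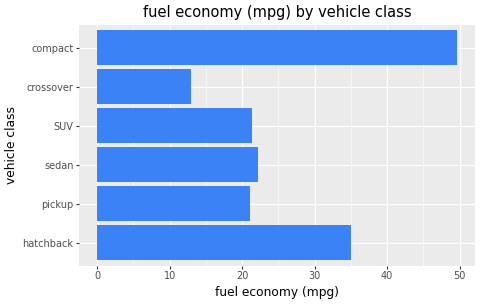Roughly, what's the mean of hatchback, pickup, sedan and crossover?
(35 + 20 + 20 + 15) / 4 ≈ 22.

≈ 22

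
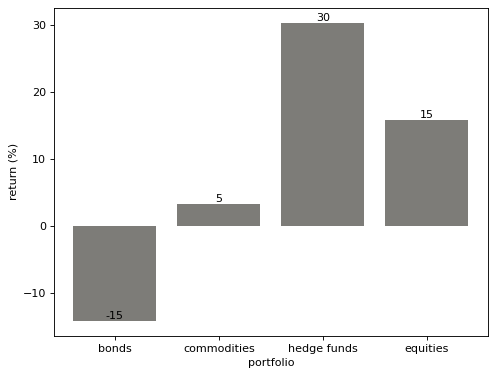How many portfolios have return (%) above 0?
Above 0: commodities, hedge funds, equities.

3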